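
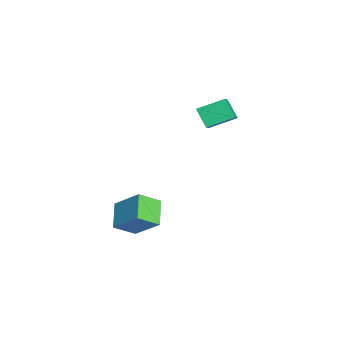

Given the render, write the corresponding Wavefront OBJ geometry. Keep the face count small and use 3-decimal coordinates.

v -0.41 0.457 1.059
v -1.187 0.015 2.07
v -0.444 2.033 1.721
v -1.221 1.591 2.733
v 0.881 0.129 1.907
v 0.104 -0.313 2.919
v 0.847 1.705 2.57
v 0.07 1.263 3.581
v 2.471 -5.081 -4.586
v 1.017 -4.857 -3.695
v 2.135 -3.86 -5.443
v 0.681 -3.635 -4.553
v 3.479 -3.865 -3.247
v 2.025 -3.64 -2.357
v 3.143 -2.643 -4.105
v 1.689 -2.419 -3.214
f 2 4 1
f 5 2 1
f 1 4 3
f 3 5 1
f 2 8 4
f 6 2 5
f 6 8 2
f 4 8 3
f 7 5 3
f 3 8 7
f 7 6 5
f 8 6 7
f 10 12 9
f 13 10 9
f 9 12 11
f 11 13 9
f 10 16 12
f 14 10 13
f 14 16 10
f 12 16 11
f 15 13 11
f 11 16 15
f 15 14 13
f 16 14 15



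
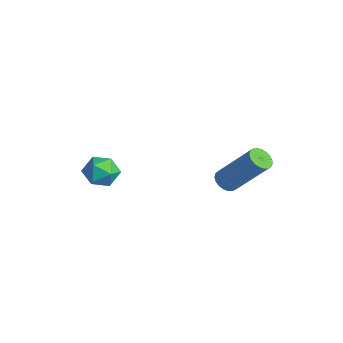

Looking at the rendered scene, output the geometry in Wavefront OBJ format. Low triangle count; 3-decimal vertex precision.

v -3.777 -0.029 2.411
v -3.235 -0.165 2.923
v -3.325 -0.915 1.697
v -2.783 -1.051 2.209
v -3.504 -1.222 2.366
v -3.783 -0.674 2.807
v -2.777 -0.406 1.813
v -3.056 0.142 2.254
v -2.617 -0.398 2.553
v -3.067 -0.902 2.895
v -3.493 -0.178 1.725
v -3.943 -0.682 2.067
v -1.064 3.397 2.208
v -0.653 3.106 2.125
v 0.314 4.012 3.728
v -0.096 4.303 3.812
v -0.612 3.276 2.005
v 0.355 4.181 3.608
v -0.649 3.466 1.919
v 0.318 4.372 3.523
v -0.758 3.645 1.884
v 0.21 4.55 3.487
v -0.92 3.781 1.905
v 0.048 4.686 3.508
v -1.106 3.85 1.978
v -0.138 4.756 3.581
v -1.285 3.842 2.091
v -0.318 4.747 3.694
v -1.426 3.756 2.224
v -0.459 4.661 3.828
v -1.504 3.608 2.355
v -0.537 4.514 3.958
v -1.506 3.424 2.46
v -0.539 4.329 4.064
v -1.432 3.235 2.522
v -0.464 4.141 4.125
v -1.294 3.075 2.529
v -0.326 3.98 4.133
v -1.116 2.97 2.481
v -0.148 3.875 4.085
v -0.929 2.939 2.386
v 0.039 3.844 3.989
v -0.765 2.987 2.26
v 0.202 3.892 3.863
f 1 12 6
f 1 6 2
f 1 2 8
f 1 8 11
f 1 11 12
f 2 6 10
f 6 12 5
f 12 11 3
f 11 8 7
f 8 2 9
f 4 10 5
f 4 5 3
f 4 3 7
f 4 7 9
f 4 9 10
f 5 10 6
f 3 5 12
f 7 3 11
f 9 7 8
f 10 9 2
f 14 13 17
f 14 17 15
f 15 17 18
f 15 18 16
f 17 13 19
f 17 19 18
f 18 19 20
f 18 20 16
f 19 13 21
f 19 21 20
f 20 21 22
f 20 22 16
f 21 13 23
f 21 23 22
f 22 23 24
f 22 24 16
f 23 13 25
f 23 25 24
f 24 25 26
f 24 26 16
f 25 13 27
f 25 27 26
f 26 27 28
f 26 28 16
f 27 13 29
f 27 29 28
f 28 29 30
f 28 30 16
f 29 13 31
f 29 31 30
f 30 31 32
f 30 32 16
f 31 13 33
f 31 33 32
f 32 33 34
f 32 34 16
f 33 13 35
f 33 35 34
f 34 35 36
f 34 36 16
f 35 13 37
f 35 37 36
f 36 37 38
f 36 38 16
f 37 13 39
f 37 39 38
f 38 39 40
f 38 40 16
f 39 13 41
f 39 41 40
f 40 41 42
f 40 42 16
f 41 13 43
f 41 43 42
f 42 43 44
f 42 44 16
f 43 13 14
f 43 14 44
f 44 14 15
f 44 15 16



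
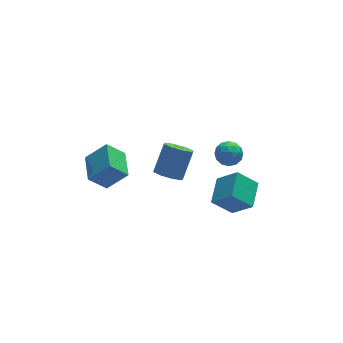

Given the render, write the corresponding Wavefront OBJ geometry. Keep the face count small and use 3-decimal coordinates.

v 2.989 -1.593 4.037
v 3.493 -1.869 3.299
v 1.967 -2.671 3.741
v 2.471 -2.947 3.003
v 2.796 -3.086 3.87
v 3.427 -2.42 4.053
v 2.033 -2.12 2.987
v 2.664 -1.454 3.17
v 2.903 -2.195 2.65
v 3.374 -2.792 3.195
v 2.086 -1.748 3.845
v 2.557 -2.345 4.39
v 3.331 -1.637 3.694
v 2.129 -2.903 3.346
v 2.32 -2.985 3.855
v 2.617 -3.147 3.421
v 3.292 -1.961 4.137
v 3.588 -2.123 3.703
v 3.178 -2.838 4.038
v 1.872 -2.417 3.337
v 2.168 -2.579 2.903
v 2.843 -1.393 3.619
v 3.14 -1.555 3.185
v 2.282 -1.702 3.002
v 3.28 -1.99 2.879
v 2.679 -2.623 2.705
v 2.422 -2.137 2.696
v 2.793 -1.746 2.803
v 3.557 -2.341 3.199
v 2.957 -2.974 3.025
v 3.147 -3.056 3.535
v 3.518 -2.665 3.642
v 3.21 -2.532 2.818
v 2.503 -1.566 4.015
v 1.903 -2.199 3.841
v 1.942 -1.875 3.398
v 2.313 -1.484 3.505
v 2.781 -1.917 4.335
v 2.18 -2.55 4.161
v 2.667 -2.794 4.237
v 3.038 -2.403 4.344
v 2.25 -2.008 4.222
v -3.809 2.39 -2.972
v -4.978 2.563 -1.75
v -3.408 4.46 -2.883
v -4.578 4.633 -1.661
v -2.442 2.067 -1.619
v -3.612 2.24 -0.397
v -2.042 4.137 -1.53
v -3.211 4.31 -0.308
v 2.308 -0.375 -3.689
v 3.337 -1.35 -2.279
v 3.282 1.321 -3.227
v 4.311 0.346 -1.817
v 3.609 -0.786 -4.923
v 4.638 -1.761 -3.513
v 4.583 0.91 -4.461
v 5.612 -0.065 -3.051
v -1.049 -1.903 2.139
v -0.416 -2.673 2.22
v 0.583 -1.686 3.782
v -0.051 -0.917 3.701
v -0.169 -2.141 1.727
v 0.829 -1.155 3.29
v -0.439 -1.47 1.476
v 0.56 -0.484 3.038
v -1.065 -1.053 1.613
v -0.067 -0.067 3.175
v -1.683 -1.134 2.058
v -0.684 -0.147 3.62
v -1.929 -1.665 2.55
v -0.931 -0.679 4.113
v -1.66 -2.336 2.802
v -0.661 -1.35 4.364
v -1.033 -2.753 2.665
v -0.035 -1.767 4.227
f 1 38 17
f 38 12 41
f 17 41 6
f 38 41 17
f 1 17 13
f 17 6 18
f 13 18 2
f 17 18 13
f 1 13 22
f 13 2 23
f 22 23 8
f 13 23 22
f 1 22 34
f 22 8 37
f 34 37 11
f 22 37 34
f 1 34 38
f 34 11 42
f 38 42 12
f 34 42 38
f 2 18 29
f 18 6 32
f 29 32 10
f 18 32 29
f 6 41 19
f 41 12 40
f 19 40 5
f 41 40 19
f 12 42 39
f 42 11 35
f 39 35 3
f 42 35 39
f 11 37 36
f 37 8 24
f 36 24 7
f 37 24 36
f 8 23 28
f 23 2 25
f 28 25 9
f 23 25 28
f 4 30 16
f 30 10 31
f 16 31 5
f 30 31 16
f 4 16 14
f 16 5 15
f 14 15 3
f 16 15 14
f 4 14 21
f 14 3 20
f 21 20 7
f 14 20 21
f 4 21 26
f 21 7 27
f 26 27 9
f 21 27 26
f 4 26 30
f 26 9 33
f 30 33 10
f 26 33 30
f 5 31 19
f 31 10 32
f 19 32 6
f 31 32 19
f 3 15 39
f 15 5 40
f 39 40 12
f 15 40 39
f 7 20 36
f 20 3 35
f 36 35 11
f 20 35 36
f 9 27 28
f 27 7 24
f 28 24 8
f 27 24 28
f 10 33 29
f 33 9 25
f 29 25 2
f 33 25 29
f 44 46 43
f 47 44 43
f 43 46 45
f 45 47 43
f 44 50 46
f 48 44 47
f 48 50 44
f 46 50 45
f 49 47 45
f 45 50 49
f 49 48 47
f 50 48 49
f 52 54 51
f 55 52 51
f 51 54 53
f 53 55 51
f 52 58 54
f 56 52 55
f 56 58 52
f 54 58 53
f 57 55 53
f 53 58 57
f 57 56 55
f 58 56 57
f 60 59 63
f 60 63 61
f 61 63 64
f 61 64 62
f 63 59 65
f 63 65 64
f 64 65 66
f 64 66 62
f 65 59 67
f 65 67 66
f 66 67 68
f 66 68 62
f 67 59 69
f 67 69 68
f 68 69 70
f 68 70 62
f 69 59 71
f 69 71 70
f 70 71 72
f 70 72 62
f 71 59 73
f 71 73 72
f 72 73 74
f 72 74 62
f 73 59 75
f 73 75 74
f 74 75 76
f 74 76 62
f 75 59 60
f 75 60 76
f 76 60 61
f 76 61 62



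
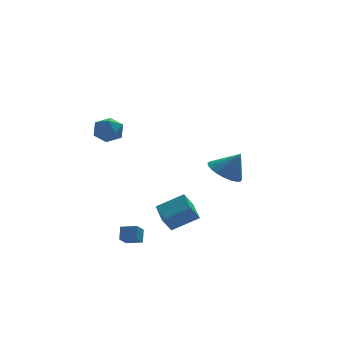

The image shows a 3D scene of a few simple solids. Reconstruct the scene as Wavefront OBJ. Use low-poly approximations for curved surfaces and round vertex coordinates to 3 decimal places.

v -3.217 -3.091 -3.267
v -3.066 -2.597 -2.643
v -3.957 -2.662 -3.428
v -3.806 -2.168 -2.804
v -2.774 -2.532 -3.816
v -2.623 -2.038 -3.192
v -3.514 -2.103 -3.977
v -3.363 -1.609 -3.353
v -3.997 1.165 2.682
v -3.194 0.889 2.619
v -4.426 -0.129 2.881
v -3.623 -0.405 2.818
v -3.863 0.058 3.491
v -3.597 0.858 3.369
v -4.023 -0.098 2.131
v -3.757 0.702 2.009
v -3.21 0.109 2.279
v -3.111 0.205 3.119
v -4.509 0.555 2.381
v -4.41 0.651 3.221
v -1.325 -2.431 -3.195
v -1.844 -2.662 -2.36
v -1.319 -1.112 -2.826
v -1.839 -1.343 -1.991
v 0.039 -2.657 -2.409
v -0.481 -2.888 -1.574
v 0.044 -1.338 -2.04
v -0.475 -1.569 -1.205
v 2.98 3.422 -1.982
v 3.752 4.072 -2.335
v 3.78 3.178 -0.678
v 3.485 4.355 -2.119
v 3.131 4.476 -1.878
v 2.75 4.415 -1.656
v 2.409 4.182 -1.49
v 2.167 3.817 -1.41
v 2.065 3.385 -1.428
v 2.122 2.958 -1.542
v 2.326 2.612 -1.732
v 2.644 2.406 -1.966
v 3.02 2.375 -2.202
v 3.389 2.526 -2.4
v 3.687 2.831 -2.526
v 3.863 3.238 -2.558
v 3.886 3.678 -2.491
f 2 4 1
f 5 2 1
f 1 4 3
f 3 5 1
f 2 8 4
f 6 2 5
f 6 8 2
f 4 8 3
f 7 5 3
f 3 8 7
f 7 6 5
f 8 6 7
f 9 20 14
f 9 14 10
f 9 10 16
f 9 16 19
f 9 19 20
f 10 14 18
f 14 20 13
f 20 19 11
f 19 16 15
f 16 10 17
f 12 18 13
f 12 13 11
f 12 11 15
f 12 15 17
f 12 17 18
f 13 18 14
f 11 13 20
f 15 11 19
f 17 15 16
f 18 17 10
f 22 24 21
f 25 22 21
f 21 24 23
f 23 25 21
f 22 28 24
f 26 22 25
f 26 28 22
f 24 28 23
f 27 25 23
f 23 28 27
f 27 26 25
f 28 26 27
f 30 29 32
f 30 32 31
f 32 29 33
f 32 33 31
f 33 29 34
f 33 34 31
f 34 29 35
f 34 35 31
f 35 29 36
f 35 36 31
f 36 29 37
f 36 37 31
f 37 29 38
f 37 38 31
f 38 29 39
f 38 39 31
f 39 29 40
f 39 40 31
f 40 29 41
f 40 41 31
f 41 29 42
f 41 42 31
f 42 29 43
f 42 43 31
f 43 29 44
f 43 44 31
f 44 29 45
f 44 45 31
f 45 29 30
f 45 30 31



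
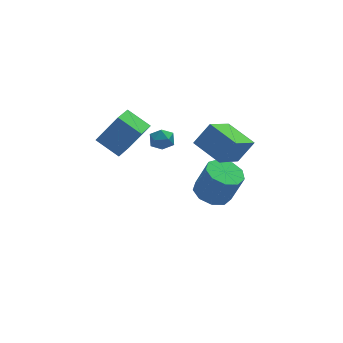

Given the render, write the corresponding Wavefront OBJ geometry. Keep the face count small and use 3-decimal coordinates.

v -4.409 0.606 1.026
v -3.331 0.456 2.559
v -5.314 1.494 1.749
v -4.237 1.344 3.282
v -3.643 1.736 0.598
v -2.566 1.586 2.131
v -4.549 2.624 1.321
v -3.471 2.474 2.854
v -2.973 0.239 2.636
v -2.657 0.39 2.049
v -2.303 -0.63 2.771
v -1.987 -0.479 2.184
v -1.915 -0.069 2.727
v -2.329 0.468 2.643
v -2.631 -0.708 2.177
v -3.045 -0.171 2.093
v -2.446 -0.195 1.765
v -2.003 0.2 2.105
v -2.957 -0.44 2.715
v -2.514 -0.045 3.055
v 0.851 2.488 -4.494
v 1.723 2.039 -4.868
v 2.301 1.722 -3.139
v 1.429 2.172 -2.766
v 1.83 2.743 -4.775
v 2.408 2.426 -3.046
v 1.479 3.328 -4.551
v 2.057 3.011 -2.822
v 0.834 3.52 -4.3
v 1.412 3.203 -2.571
v 0.197 3.229 -4.14
v 0.775 2.913 -2.411
v -0.134 2.592 -4.146
v 0.444 2.276 -2.417
v -0.004 1.906 -4.315
v 0.574 1.59 -2.586
v 0.526 1.493 -4.568
v 1.104 1.176 -2.839
v 1.208 1.545 -4.786
v 1.786 1.228 -3.058
v 0.425 1.206 0.54
v -0.898 0.01 1.705
v 1.281 1.33 1.641
v -0.041 0.134 2.805
v 1.281 -0.234 0.035
v -0.041 -1.43 1.199
v 2.138 -0.11 1.135
v 0.815 -1.306 2.3
f 2 4 1
f 5 2 1
f 1 4 3
f 3 5 1
f 2 8 4
f 6 2 5
f 6 8 2
f 4 8 3
f 7 5 3
f 3 8 7
f 7 6 5
f 8 6 7
f 9 20 14
f 9 14 10
f 9 10 16
f 9 16 19
f 9 19 20
f 10 14 18
f 14 20 13
f 20 19 11
f 19 16 15
f 16 10 17
f 12 18 13
f 12 13 11
f 12 11 15
f 12 15 17
f 12 17 18
f 13 18 14
f 11 13 20
f 15 11 19
f 17 15 16
f 18 17 10
f 22 21 25
f 22 25 23
f 23 25 26
f 23 26 24
f 25 21 27
f 25 27 26
f 26 27 28
f 26 28 24
f 27 21 29
f 27 29 28
f 28 29 30
f 28 30 24
f 29 21 31
f 29 31 30
f 30 31 32
f 30 32 24
f 31 21 33
f 31 33 32
f 32 33 34
f 32 34 24
f 33 21 35
f 33 35 34
f 34 35 36
f 34 36 24
f 35 21 37
f 35 37 36
f 36 37 38
f 36 38 24
f 37 21 39
f 37 39 38
f 38 39 40
f 38 40 24
f 39 21 22
f 39 22 40
f 40 22 23
f 40 23 24
f 42 44 41
f 45 42 41
f 41 44 43
f 43 45 41
f 42 48 44
f 46 42 45
f 46 48 42
f 44 48 43
f 47 45 43
f 43 48 47
f 47 46 45
f 48 46 47



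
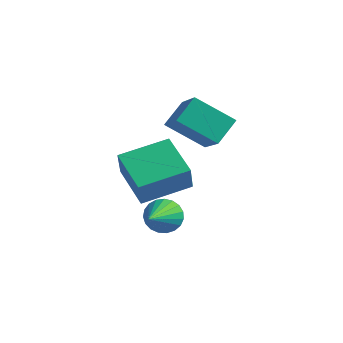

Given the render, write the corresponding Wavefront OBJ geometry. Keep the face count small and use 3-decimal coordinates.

v -1.171 1.835 -1.494
v -0.861 1.569 -2.05
v -0.689 0.285 -0.486
v -0.647 1.716 -1.927
v -0.524 1.883 -1.729
v -0.513 2.042 -1.49
v -0.615 2.165 -1.252
v -0.814 2.231 -1.056
v -1.074 2.228 -0.935
v -1.351 2.157 -0.911
v -1.597 2.031 -0.988
v -1.769 1.871 -1.152
v -1.838 1.704 -1.375
v -1.792 1.56 -1.619
v -1.638 1.463 -1.841
v -1.403 1.431 -2.003
v -1.128 1.469 -2.077
v -2.32 1.066 0.7
v -2.163 0.706 1.759
v -1.325 2.525 1.049
v -1.168 2.164 2.108
v -0.932 0.236 0.212
v -0.775 -0.125 1.271
v 0.063 1.694 0.561
v 0.22 1.334 1.62
v -1.187 2.607 2.724
v -1.086 3.526 3.374
v -2.278 3.511 1.614
v -2.177 4.43 2.263
v 0.117 3.09 1.837
v 0.218 4.009 2.486
v -0.974 3.994 0.726
v -0.873 4.913 1.376
f 2 1 4
f 2 4 3
f 4 1 5
f 4 5 3
f 5 1 6
f 5 6 3
f 6 1 7
f 6 7 3
f 7 1 8
f 7 8 3
f 8 1 9
f 8 9 3
f 9 1 10
f 9 10 3
f 10 1 11
f 10 11 3
f 11 1 12
f 11 12 3
f 12 1 13
f 12 13 3
f 13 1 14
f 13 14 3
f 14 1 15
f 14 15 3
f 15 1 16
f 15 16 3
f 16 1 17
f 16 17 3
f 17 1 2
f 17 2 3
f 19 21 18
f 22 19 18
f 18 21 20
f 20 22 18
f 19 25 21
f 23 19 22
f 23 25 19
f 21 25 20
f 24 22 20
f 20 25 24
f 24 23 22
f 25 23 24
f 27 29 26
f 30 27 26
f 26 29 28
f 28 30 26
f 27 33 29
f 31 27 30
f 31 33 27
f 29 33 28
f 32 30 28
f 28 33 32
f 32 31 30
f 33 31 32



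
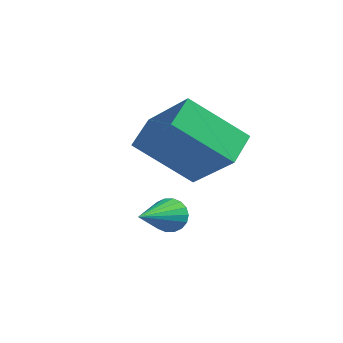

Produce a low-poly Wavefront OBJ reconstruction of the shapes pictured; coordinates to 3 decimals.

v -2.558 1.399 2.658
v -2.658 2.515 3.114
v -1.026 2.106 1.262
v -1.126 3.222 1.718
v -1.074 0.958 4.062
v -1.174 2.074 4.518
v 0.458 1.665 2.666
v 0.358 2.781 3.122
v -1.123 0.949 0.526
v -0.898 1.179 1.008
v -1.157 -0.669 1.314
v -1.152 1.203 1.046
v -1.401 1.177 0.981
v -1.594 1.105 0.826
v -1.694 1.003 0.611
v -1.681 0.889 0.38
v -1.558 0.788 0.177
v -1.348 0.718 0.043
v -1.094 0.695 0.005
v -0.846 0.721 0.07
v -0.652 0.793 0.225
v -0.552 0.895 0.44
v -0.565 1.008 0.672
v -0.688 1.11 0.874
f 2 4 1
f 5 2 1
f 1 4 3
f 3 5 1
f 2 8 4
f 6 2 5
f 6 8 2
f 4 8 3
f 7 5 3
f 3 8 7
f 7 6 5
f 8 6 7
f 10 9 12
f 10 12 11
f 12 9 13
f 12 13 11
f 13 9 14
f 13 14 11
f 14 9 15
f 14 15 11
f 15 9 16
f 15 16 11
f 16 9 17
f 16 17 11
f 17 9 18
f 17 18 11
f 18 9 19
f 18 19 11
f 19 9 20
f 19 20 11
f 20 9 21
f 20 21 11
f 21 9 22
f 21 22 11
f 22 9 23
f 22 23 11
f 23 9 24
f 23 24 11
f 24 9 10
f 24 10 11



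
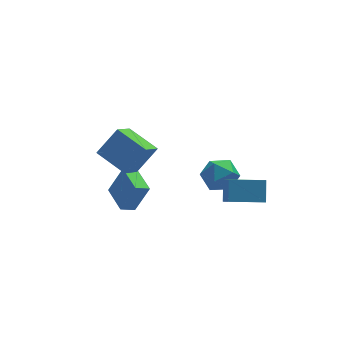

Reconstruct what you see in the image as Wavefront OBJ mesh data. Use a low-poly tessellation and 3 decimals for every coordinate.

v -3.604 -1.536 1.319
v -4.501 -2.647 2.313
v -2.394 -1.23 2.751
v -3.291 -2.341 3.746
v -2.429 -3.079 0.654
v -3.326 -4.19 1.649
v -1.219 -2.773 2.087
v -2.116 -3.884 3.081
v 2.211 -4.602 -1.586
v 2.467 -3.687 -0.532
v 2.361 -2.985 -3.026
v 2.618 -2.07 -1.971
v 4.202 -4.95 -1.769
v 4.459 -4.035 -0.714
v 4.353 -3.333 -3.208
v 4.609 -2.418 -2.154
v -3.048 -1.561 -3.775
v -2.209 -1.607 -2.048
v -3.341 0.246 -3.584
v -2.502 0.199 -1.857
v -2.198 -1.379 -4.183
v -1.359 -1.426 -2.456
v -2.491 0.427 -3.992
v -1.652 0.381 -2.265
v 3.889 1.024 -3.094
v 4.317 0.407 -4.069
v 2.023 0.673 -3.691
v 2.451 0.056 -4.666
v 2.583 -0.412 -3.536
v 3.736 -0.195 -3.167
v 2.604 1.275 -4.593
v 3.757 1.492 -4.224
v 3.522 0.563 -4.995
v 3.51 -0.48 -4.342
v 2.83 1.56 -3.418
v 2.818 0.517 -2.765
f 2 4 1
f 5 2 1
f 1 4 3
f 3 5 1
f 2 8 4
f 6 2 5
f 6 8 2
f 4 8 3
f 7 5 3
f 3 8 7
f 7 6 5
f 8 6 7
f 10 12 9
f 13 10 9
f 9 12 11
f 11 13 9
f 10 16 12
f 14 10 13
f 14 16 10
f 12 16 11
f 15 13 11
f 11 16 15
f 15 14 13
f 16 14 15
f 18 20 17
f 21 18 17
f 17 20 19
f 19 21 17
f 18 24 20
f 22 18 21
f 22 24 18
f 20 24 19
f 23 21 19
f 19 24 23
f 23 22 21
f 24 22 23
f 25 36 30
f 25 30 26
f 25 26 32
f 25 32 35
f 25 35 36
f 26 30 34
f 30 36 29
f 36 35 27
f 35 32 31
f 32 26 33
f 28 34 29
f 28 29 27
f 28 27 31
f 28 31 33
f 28 33 34
f 29 34 30
f 27 29 36
f 31 27 35
f 33 31 32
f 34 33 26



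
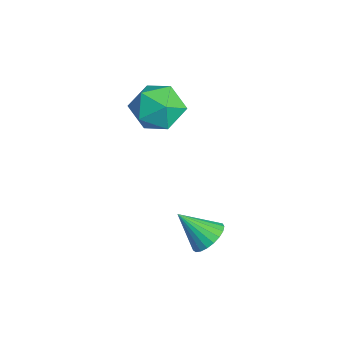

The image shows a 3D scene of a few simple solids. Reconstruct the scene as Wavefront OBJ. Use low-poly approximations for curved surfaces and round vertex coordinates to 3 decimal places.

v -3.588 2.978 1.512
v -2.891 2.741 0.661
v -2.909 1.579 2.459
v -2.212 1.342 1.608
v -2.062 2.278 2.215
v -2.481 3.142 1.629
v -3.319 1.178 1.491
v -3.738 2.042 0.905
v -2.724 1.628 0.648
v -1.947 2.308 1.096
v -3.853 2.012 2.024
v -3.076 2.692 2.472
v 1.284 2.945 -2.245
v 1.986 2.713 -2.121
v 0.776 1.975 -1.175
v 1.96 2.95 -1.919
v 1.816 3.185 -1.774
v 1.58 3.379 -1.71
v 1.293 3.498 -1.739
v 1.005 3.521 -1.855
v 0.764 3.445 -2.038
v 0.614 3.281 -2.258
v 0.579 3.06 -2.474
v 0.667 2.819 -2.652
v 0.86 2.599 -2.759
v 1.128 2.439 -2.777
v 1.422 2.367 -2.703
v 1.692 2.394 -2.55
v 1.892 2.517 -2.344
f 1 12 6
f 1 6 2
f 1 2 8
f 1 8 11
f 1 11 12
f 2 6 10
f 6 12 5
f 12 11 3
f 11 8 7
f 8 2 9
f 4 10 5
f 4 5 3
f 4 3 7
f 4 7 9
f 4 9 10
f 5 10 6
f 3 5 12
f 7 3 11
f 9 7 8
f 10 9 2
f 14 13 16
f 14 16 15
f 16 13 17
f 16 17 15
f 17 13 18
f 17 18 15
f 18 13 19
f 18 19 15
f 19 13 20
f 19 20 15
f 20 13 21
f 20 21 15
f 21 13 22
f 21 22 15
f 22 13 23
f 22 23 15
f 23 13 24
f 23 24 15
f 24 13 25
f 24 25 15
f 25 13 26
f 25 26 15
f 26 13 27
f 26 27 15
f 27 13 28
f 27 28 15
f 28 13 29
f 28 29 15
f 29 13 14
f 29 14 15



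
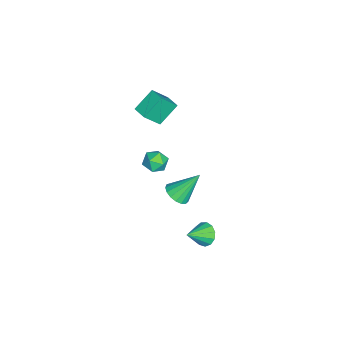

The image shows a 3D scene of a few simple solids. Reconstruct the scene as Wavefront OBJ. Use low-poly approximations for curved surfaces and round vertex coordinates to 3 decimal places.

v -1.578 -1.037 -2.889
v -1.083 -0.482 -3.184
v -2.002 0.137 -1.391
v -1.421 -0.399 -3.345
v -1.794 -0.462 -3.401
v -2.118 -0.657 -3.34
v -2.318 -0.939 -3.176
v -2.349 -1.243 -2.945
v -2.203 -1.501 -2.702
v -1.914 -1.652 -2.502
v -1.548 -1.662 -2.39
v -1.188 -1.529 -2.393
v -0.919 -1.284 -2.509
v -0.8 -0.982 -2.712
v -0.859 -0.692 -2.956
v 0.721 -1.34 1.797
v 1.166 -1.879 2.06
v -0.206 -1.801 2.42
v 0.239 -2.34 2.683
v 0.338 -1.633 2.904
v 0.91 -1.349 2.519
v 0.05 -2.331 1.961
v 0.622 -2.047 1.576
v 0.751 -2.492 2.161
v 0.929 -2.06 2.744
v 0.031 -1.62 1.736
v 0.209 -1.188 2.319
v -2.026 -3.342 3.977
v -2.845 -2.556 4.927
v -2.598 -2.59 2.863
v -3.416 -1.804 3.814
v -1.364 -2.736 4.046
v -2.182 -1.95 4.997
v -1.935 -1.984 2.933
v -2.754 -1.198 3.883
v 1.156 0.86 -3.183
v 1.512 0.637 -3.792
v 2.024 0.04 -2.377
v 1.71 0.978 -3.659
v 1.733 1.282 -3.374
v 1.573 1.452 -3.029
v 1.28 1.434 -2.732
v 0.948 1.233 -2.579
v 0.682 0.914 -2.617
v 0.567 0.578 -2.835
v 0.639 0.331 -3.163
v 0.875 0.252 -3.498
v 1.2 0.366 -3.732
f 2 1 4
f 2 4 3
f 4 1 5
f 4 5 3
f 5 1 6
f 5 6 3
f 6 1 7
f 6 7 3
f 7 1 8
f 7 8 3
f 8 1 9
f 8 9 3
f 9 1 10
f 9 10 3
f 10 1 11
f 10 11 3
f 11 1 12
f 11 12 3
f 12 1 13
f 12 13 3
f 13 1 14
f 13 14 3
f 14 1 15
f 14 15 3
f 15 1 2
f 15 2 3
f 16 27 21
f 16 21 17
f 16 17 23
f 16 23 26
f 16 26 27
f 17 21 25
f 21 27 20
f 27 26 18
f 26 23 22
f 23 17 24
f 19 25 20
f 19 20 18
f 19 18 22
f 19 22 24
f 19 24 25
f 20 25 21
f 18 20 27
f 22 18 26
f 24 22 23
f 25 24 17
f 29 31 28
f 32 29 28
f 28 31 30
f 30 32 28
f 29 35 31
f 33 29 32
f 33 35 29
f 31 35 30
f 34 32 30
f 30 35 34
f 34 33 32
f 35 33 34
f 37 36 39
f 37 39 38
f 39 36 40
f 39 40 38
f 40 36 41
f 40 41 38
f 41 36 42
f 41 42 38
f 42 36 43
f 42 43 38
f 43 36 44
f 43 44 38
f 44 36 45
f 44 45 38
f 45 36 46
f 45 46 38
f 46 36 47
f 46 47 38
f 47 36 48
f 47 48 38
f 48 36 37
f 48 37 38



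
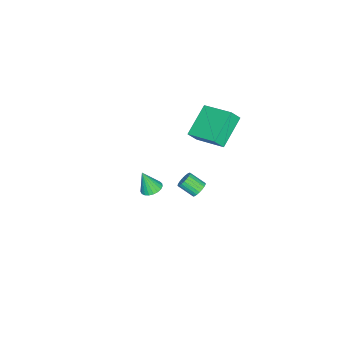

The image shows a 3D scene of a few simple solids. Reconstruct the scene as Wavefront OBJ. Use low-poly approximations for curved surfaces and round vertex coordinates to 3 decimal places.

v -1.936 -0.752 -4.516
v -1.602 -1.25 -4.741
v -1.804 -1.248 -3.224
v -1.41 -1.073 -4.692
v -1.309 -0.839 -4.613
v -1.316 -0.591 -4.517
v -1.43 -0.371 -4.421
v -1.632 -0.217 -4.341
v -1.886 -0.155 -4.292
v -2.149 -0.196 -4.281
v -2.375 -0.334 -4.311
v -2.524 -0.544 -4.376
v -2.573 -0.79 -4.466
v -2.511 -1.029 -4.564
v -2.349 -1.221 -4.654
v -2.116 -1.331 -4.72
v -1.852 -1.342 -4.751
v 1.294 3.594 0.303
v 1.715 3.465 0.065
v 1.786 2.637 0.639
v 1.366 2.766 0.877
v 1.788 3.58 0.222
v 1.859 2.752 0.796
v 1.775 3.698 0.393
v 1.846 2.869 0.967
v 1.68 3.797 0.548
v 1.751 2.969 1.122
v 1.518 3.862 0.662
v 1.589 3.034 1.235
v 1.317 3.88 0.713
v 1.388 3.052 1.287
v 1.112 3.849 0.693
v 1.184 3.021 1.267
v 0.939 3.773 0.606
v 1.011 2.945 1.18
v 0.828 3.667 0.467
v 0.899 2.839 1.04
v 0.796 3.548 0.299
v 0.868 2.72 0.873
v 0.852 3.437 0.132
v 0.923 2.609 0.706
v 0.983 3.353 -0.006
v 1.054 2.525 0.568
v 1.169 3.311 -0.09
v 1.24 2.483 0.484
v 1.376 3.318 -0.106
v 1.447 2.49 0.468
v 1.569 3.372 -0.051
v 1.64 2.544 0.523
v -1.296 2.202 1.627
v -2.953 2.351 2.7
v -0.754 3.98 2.217
v -2.411 4.129 3.29
v -0.909 1.871 2.27
v -2.566 2.02 3.343
v -0.367 3.649 2.86
v -2.024 3.798 3.933
f 2 1 4
f 2 4 3
f 4 1 5
f 4 5 3
f 5 1 6
f 5 6 3
f 6 1 7
f 6 7 3
f 7 1 8
f 7 8 3
f 8 1 9
f 8 9 3
f 9 1 10
f 9 10 3
f 10 1 11
f 10 11 3
f 11 1 12
f 11 12 3
f 12 1 13
f 12 13 3
f 13 1 14
f 13 14 3
f 14 1 15
f 14 15 3
f 15 1 16
f 15 16 3
f 16 1 17
f 16 17 3
f 17 1 2
f 17 2 3
f 19 18 22
f 19 22 20
f 20 22 23
f 20 23 21
f 22 18 24
f 22 24 23
f 23 24 25
f 23 25 21
f 24 18 26
f 24 26 25
f 25 26 27
f 25 27 21
f 26 18 28
f 26 28 27
f 27 28 29
f 27 29 21
f 28 18 30
f 28 30 29
f 29 30 31
f 29 31 21
f 30 18 32
f 30 32 31
f 31 32 33
f 31 33 21
f 32 18 34
f 32 34 33
f 33 34 35
f 33 35 21
f 34 18 36
f 34 36 35
f 35 36 37
f 35 37 21
f 36 18 38
f 36 38 37
f 37 38 39
f 37 39 21
f 38 18 40
f 38 40 39
f 39 40 41
f 39 41 21
f 40 18 42
f 40 42 41
f 41 42 43
f 41 43 21
f 42 18 44
f 42 44 43
f 43 44 45
f 43 45 21
f 44 18 46
f 44 46 45
f 45 46 47
f 45 47 21
f 46 18 48
f 46 48 47
f 47 48 49
f 47 49 21
f 48 18 19
f 48 19 49
f 49 19 20
f 49 20 21
f 51 53 50
f 54 51 50
f 50 53 52
f 52 54 50
f 51 57 53
f 55 51 54
f 55 57 51
f 53 57 52
f 56 54 52
f 52 57 56
f 56 55 54
f 57 55 56



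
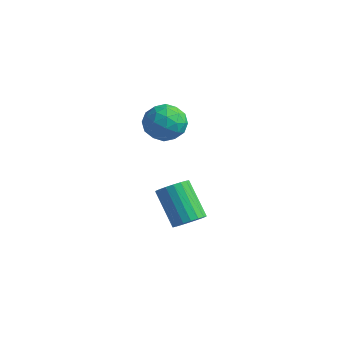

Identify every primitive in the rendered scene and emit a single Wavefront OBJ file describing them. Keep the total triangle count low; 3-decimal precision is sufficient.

v -1.259 2.636 -2.208
v -0.844 2.229 -1.703
v -2.166 2.636 -0.287
v -2.581 3.044 -0.792
v -0.713 2.545 -1.672
v -2.036 2.952 -0.256
v -0.691 2.878 -1.747
v -2.014 3.285 -0.331
v -0.781 3.164 -1.914
v -2.104 3.571 -0.498
v -0.966 3.345 -2.138
v -2.289 3.752 -0.722
v -1.208 3.386 -2.377
v -2.531 3.793 -0.961
v -1.461 3.278 -2.582
v -2.784 3.686 -1.166
v -1.674 3.044 -2.713
v -2.996 3.451 -1.297
v -1.804 2.728 -2.744
v -3.127 3.135 -1.328
v -1.826 2.395 -2.669
v -3.149 2.802 -1.253
v -1.736 2.109 -2.502
v -3.059 2.516 -1.086
v -1.551 1.928 -2.278
v -2.874 2.335 -0.862
v -1.309 1.887 -2.039
v -2.632 2.294 -0.623
v -1.056 1.994 -1.834
v -2.379 2.402 -0.418
v -3.443 2.955 3.835
v -2.51 3.237 4.054
v -2.91 2.243 2.486
v -1.977 2.525 2.705
v -2.433 1.831 3.261
v -2.762 2.272 4.095
v -2.658 3.208 2.445
v -2.987 3.649 3.279
v -2.025 3.394 3.195
v -1.886 2.543 3.699
v -3.534 2.937 2.841
v -3.395 2.086 3.345
v -3.023 3.159 4.063
v -2.397 2.321 2.477
v -2.665 1.914 2.804
v -2.116 2.08 2.932
v -3.171 2.591 4.087
v -2.623 2.757 4.216
v -2.578 1.931 3.75
v -2.797 2.723 2.324
v -2.249 2.889 2.453
v -3.304 3.4 3.608
v -2.755 3.566 3.736
v -2.842 3.549 2.79
v -2.19 3.417 3.687
v -1.877 2.998 2.894
v -2.277 3.4 2.741
v -2.47 3.658 3.231
v -2.108 2.917 3.983
v -1.795 2.498 3.19
v -2.063 2.09 3.517
v -2.256 2.349 4.007
v -1.823 3.009 3.478
v -3.625 2.982 3.35
v -3.312 2.563 2.557
v -3.164 3.131 2.533
v -3.357 3.39 3.023
v -3.543 2.482 3.646
v -3.23 2.063 2.853
v -2.95 1.822 3.309
v -3.143 2.08 3.799
v -3.597 2.471 3.062
f 2 1 5
f 2 5 3
f 3 5 6
f 3 6 4
f 5 1 7
f 5 7 6
f 6 7 8
f 6 8 4
f 7 1 9
f 7 9 8
f 8 9 10
f 8 10 4
f 9 1 11
f 9 11 10
f 10 11 12
f 10 12 4
f 11 1 13
f 11 13 12
f 12 13 14
f 12 14 4
f 13 1 15
f 13 15 14
f 14 15 16
f 14 16 4
f 15 1 17
f 15 17 16
f 16 17 18
f 16 18 4
f 17 1 19
f 17 19 18
f 18 19 20
f 18 20 4
f 19 1 21
f 19 21 20
f 20 21 22
f 20 22 4
f 21 1 23
f 21 23 22
f 22 23 24
f 22 24 4
f 23 1 25
f 23 25 24
f 24 25 26
f 24 26 4
f 25 1 27
f 25 27 26
f 26 27 28
f 26 28 4
f 27 1 29
f 27 29 28
f 28 29 30
f 28 30 4
f 29 1 2
f 29 2 30
f 30 2 3
f 30 3 4
f 31 68 47
f 68 42 71
f 47 71 36
f 68 71 47
f 31 47 43
f 47 36 48
f 43 48 32
f 47 48 43
f 31 43 52
f 43 32 53
f 52 53 38
f 43 53 52
f 31 52 64
f 52 38 67
f 64 67 41
f 52 67 64
f 31 64 68
f 64 41 72
f 68 72 42
f 64 72 68
f 32 48 59
f 48 36 62
f 59 62 40
f 48 62 59
f 36 71 49
f 71 42 70
f 49 70 35
f 71 70 49
f 42 72 69
f 72 41 65
f 69 65 33
f 72 65 69
f 41 67 66
f 67 38 54
f 66 54 37
f 67 54 66
f 38 53 58
f 53 32 55
f 58 55 39
f 53 55 58
f 34 60 46
f 60 40 61
f 46 61 35
f 60 61 46
f 34 46 44
f 46 35 45
f 44 45 33
f 46 45 44
f 34 44 51
f 44 33 50
f 51 50 37
f 44 50 51
f 34 51 56
f 51 37 57
f 56 57 39
f 51 57 56
f 34 56 60
f 56 39 63
f 60 63 40
f 56 63 60
f 35 61 49
f 61 40 62
f 49 62 36
f 61 62 49
f 33 45 69
f 45 35 70
f 69 70 42
f 45 70 69
f 37 50 66
f 50 33 65
f 66 65 41
f 50 65 66
f 39 57 58
f 57 37 54
f 58 54 38
f 57 54 58
f 40 63 59
f 63 39 55
f 59 55 32
f 63 55 59



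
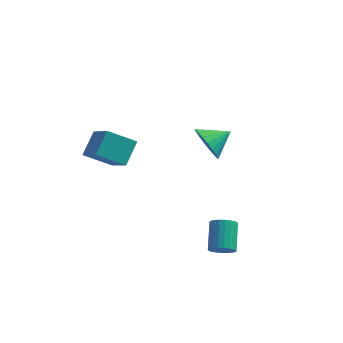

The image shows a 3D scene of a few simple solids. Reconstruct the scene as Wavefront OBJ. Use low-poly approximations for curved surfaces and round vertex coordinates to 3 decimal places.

v 1.584 1.004 1.19
v 2.123 0.81 0.562
v 2.356 1.656 1.65
v 1.96 1.095 0.433
v 1.731 1.364 0.434
v 1.477 1.571 0.566
v 1.241 1.681 0.806
v 1.065 1.673 1.113
v 0.979 1.549 1.432
v 0.997 1.331 1.71
v 1.117 1.057 1.898
v 1.318 0.773 1.963
v 1.564 0.53 1.895
v 1.815 0.368 1.705
v 2.025 0.316 1.425
v 2.159 0.384 1.105
v 2.194 0.558 0.8
v 3.765 -4.115 -0.786
v 4.218 -4.209 -0.548
v 3.987 -3.26 0.264
v 3.535 -3.165 0.026
v 4.274 -4.074 -0.689
v 4.044 -3.125 0.123
v 4.254 -3.946 -0.845
v 4.023 -2.997 -0.033
v 4.158 -3.843 -0.991
v 3.928 -2.894 -0.179
v 4.003 -3.782 -1.107
v 3.773 -2.833 -0.295
v 3.812 -3.771 -1.174
v 3.582 -2.822 -0.362
v 3.614 -3.813 -1.182
v 3.383 -2.864 -0.37
v 3.438 -3.9 -1.129
v 3.208 -2.951 -0.317
v 3.313 -4.02 -1.024
v 3.082 -3.071 -0.212
v 3.256 -4.155 -0.883
v 3.026 -3.206 -0.071
v 3.277 -4.283 -0.727
v 3.046 -3.334 0.085
v 3.372 -4.386 -0.581
v 3.142 -3.437 0.231
v 3.527 -4.447 -0.465
v 3.297 -3.498 0.347
v 3.718 -4.458 -0.398
v 3.488 -3.509 0.414
v 3.917 -4.416 -0.39
v 3.686 -3.467 0.422
v 4.092 -4.329 -0.443
v 3.862 -3.38 0.369
v -1.167 -3.761 3.131
v -1.022 -2.918 3.914
v -2.02 -2.913 2.376
v -1.876 -2.07 3.159
v -0.164 -3.33 2.481
v -0.02 -2.487 3.264
v -1.018 -2.482 1.726
v -0.873 -1.639 2.509
f 2 1 4
f 2 4 3
f 4 1 5
f 4 5 3
f 5 1 6
f 5 6 3
f 6 1 7
f 6 7 3
f 7 1 8
f 7 8 3
f 8 1 9
f 8 9 3
f 9 1 10
f 9 10 3
f 10 1 11
f 10 11 3
f 11 1 12
f 11 12 3
f 12 1 13
f 12 13 3
f 13 1 14
f 13 14 3
f 14 1 15
f 14 15 3
f 15 1 16
f 15 16 3
f 16 1 17
f 16 17 3
f 17 1 2
f 17 2 3
f 19 18 22
f 19 22 20
f 20 22 23
f 20 23 21
f 22 18 24
f 22 24 23
f 23 24 25
f 23 25 21
f 24 18 26
f 24 26 25
f 25 26 27
f 25 27 21
f 26 18 28
f 26 28 27
f 27 28 29
f 27 29 21
f 28 18 30
f 28 30 29
f 29 30 31
f 29 31 21
f 30 18 32
f 30 32 31
f 31 32 33
f 31 33 21
f 32 18 34
f 32 34 33
f 33 34 35
f 33 35 21
f 34 18 36
f 34 36 35
f 35 36 37
f 35 37 21
f 36 18 38
f 36 38 37
f 37 38 39
f 37 39 21
f 38 18 40
f 38 40 39
f 39 40 41
f 39 41 21
f 40 18 42
f 40 42 41
f 41 42 43
f 41 43 21
f 42 18 44
f 42 44 43
f 43 44 45
f 43 45 21
f 44 18 46
f 44 46 45
f 45 46 47
f 45 47 21
f 46 18 48
f 46 48 47
f 47 48 49
f 47 49 21
f 48 18 50
f 48 50 49
f 49 50 51
f 49 51 21
f 50 18 19
f 50 19 51
f 51 19 20
f 51 20 21
f 53 55 52
f 56 53 52
f 52 55 54
f 54 56 52
f 53 59 55
f 57 53 56
f 57 59 53
f 55 59 54
f 58 56 54
f 54 59 58
f 58 57 56
f 59 57 58



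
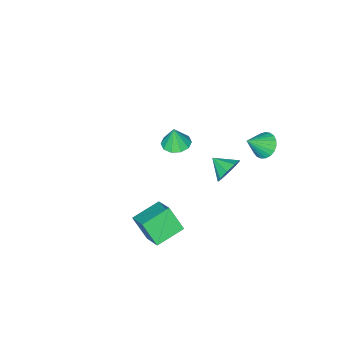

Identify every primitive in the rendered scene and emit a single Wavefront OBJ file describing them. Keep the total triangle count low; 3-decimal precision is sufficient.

v -4.533 3.599 2.783
v -3.882 3.587 2.05
v -3.287 3.241 3.897
v -3.873 3.978 2.166
v -3.978 4.303 2.388
v -4.178 4.507 2.678
v -4.441 4.553 2.986
v -4.719 4.435 3.259
v -4.965 4.172 3.45
v -5.137 3.811 3.526
v -5.204 3.412 3.473
v -5.155 3.046 3.3
v -4.999 2.776 3.039
v -4.762 2.648 2.733
v -4.486 2.684 2.435
v -4.218 2.879 2.198
v -4.004 3.198 2.062
v -2.918 -2.737 -0.791
v -1.92 -2.866 -0.886
v -2.782 -2.823 0.751
v -2.032 -2.254 -0.842
v -2.482 -1.826 -0.778
v -3.098 -1.746 -0.719
v -3.646 -2.044 -0.688
v -3.915 -2.607 -0.696
v -3.803 -3.22 -0.74
v -3.353 -3.648 -0.804
v -2.737 -3.728 -0.862
v -2.19 -3.429 -0.894
v -3.167 1.908 -0.338
v -2.534 2.342 0.408
v -2.933 0.612 0.218
v -3.225 2.32 0.649
v -3.889 2.106 0.428
v -4.215 1.799 -0.151
v -4.051 1.544 -0.817
v -3.473 1.459 -1.259
v -2.752 1.585 -1.269
v -2.225 1.862 -0.844
v -2.139 2.161 -0.181
v 2.853 1.889 0.989
v 3.365 3.379 1.977
v 2.628 2.956 -0.505
v 3.14 4.447 0.483
v 4.76 1.573 0.477
v 5.272 3.064 1.465
v 4.535 2.641 -1.017
v 5.047 4.131 -0.029
f 2 1 4
f 2 4 3
f 4 1 5
f 4 5 3
f 5 1 6
f 5 6 3
f 6 1 7
f 6 7 3
f 7 1 8
f 7 8 3
f 8 1 9
f 8 9 3
f 9 1 10
f 9 10 3
f 10 1 11
f 10 11 3
f 11 1 12
f 11 12 3
f 12 1 13
f 12 13 3
f 13 1 14
f 13 14 3
f 14 1 15
f 14 15 3
f 15 1 16
f 15 16 3
f 16 1 17
f 16 17 3
f 17 1 2
f 17 2 3
f 19 18 21
f 19 21 20
f 21 18 22
f 21 22 20
f 22 18 23
f 22 23 20
f 23 18 24
f 23 24 20
f 24 18 25
f 24 25 20
f 25 18 26
f 25 26 20
f 26 18 27
f 26 27 20
f 27 18 28
f 27 28 20
f 28 18 29
f 28 29 20
f 29 18 19
f 29 19 20
f 31 30 33
f 31 33 32
f 33 30 34
f 33 34 32
f 34 30 35
f 34 35 32
f 35 30 36
f 35 36 32
f 36 30 37
f 36 37 32
f 37 30 38
f 37 38 32
f 38 30 39
f 38 39 32
f 39 30 40
f 39 40 32
f 40 30 31
f 40 31 32
f 42 44 41
f 45 42 41
f 41 44 43
f 43 45 41
f 42 48 44
f 46 42 45
f 46 48 42
f 44 48 43
f 47 45 43
f 43 48 47
f 47 46 45
f 48 46 47



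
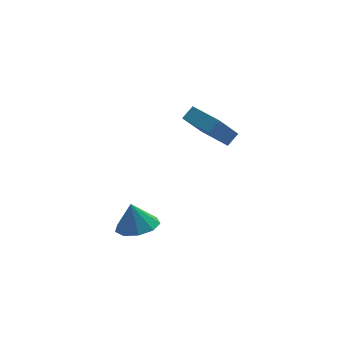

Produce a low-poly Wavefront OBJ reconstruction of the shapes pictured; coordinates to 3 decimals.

v 2.608 2.801 2.08
v 3.198 3.001 2.582
v 2.017 4.372 2.149
v 2.608 4.572 2.651
v 3.772 3.308 0.509
v 4.363 3.508 1.011
v 3.182 4.879 0.578
v 3.772 5.079 1.08
v -1.946 -0.098 -0.65
v -1.325 0.665 -0.759
v -2.114 0.218 0.61
v -1.959 0.861 -0.893
v -2.587 0.609 -0.913
v -2.915 0.025 -0.811
v -2.789 -0.616 -0.633
v -2.269 -1.015 -0.463
v -1.598 -0.985 -0.381
v -1.089 -0.54 -0.424
v -0.981 0.112 -0.574
f 2 4 1
f 5 2 1
f 1 4 3
f 3 5 1
f 2 8 4
f 6 2 5
f 6 8 2
f 4 8 3
f 7 5 3
f 3 8 7
f 7 6 5
f 8 6 7
f 10 9 12
f 10 12 11
f 12 9 13
f 12 13 11
f 13 9 14
f 13 14 11
f 14 9 15
f 14 15 11
f 15 9 16
f 15 16 11
f 16 9 17
f 16 17 11
f 17 9 18
f 17 18 11
f 18 9 19
f 18 19 11
f 19 9 10
f 19 10 11



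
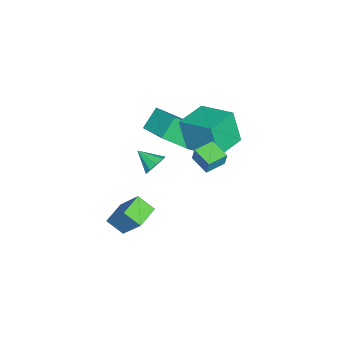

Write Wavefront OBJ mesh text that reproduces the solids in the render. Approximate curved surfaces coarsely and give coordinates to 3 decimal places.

v 0.636 2.218 3.098
v 0.796 2.38 3.958
v 1.326 3.128 2.799
v 1.486 3.29 3.66
v 1.554 1.51 3.06
v 1.714 1.672 3.921
v 2.244 2.42 2.762
v 2.404 2.582 3.622
v -3.927 -1.177 -1.175
v -4.918 -0.722 -0.204
v -2.706 0.19 -0.571
v -3.697 0.645 0.4
v -3.203 -2.405 0.14
v -4.194 -1.95 1.111
v -1.982 -1.038 0.744
v -2.973 -0.583 1.715
v 2.548 -0.105 2.98
v 2.816 -0.507 2.459
v 2.172 -1.135 3.58
v 3.153 -0.43 2.8
v 3.207 -0.202 3.226
v 2.952 0.072 3.536
v 2.509 0.263 3.586
v 2.083 0.282 3.352
v 1.875 0.12 2.944
v 1.982 -0.148 2.553
v 2.354 -0.395 2.361
v -0.189 -2.821 -3.828
v 0.459 -1.656 -2.116
v -0.033 -1.874 -4.532
v 0.615 -0.709 -2.819
v 1.125 -3.211 -4.061
v 1.773 -2.046 -2.348
v 1.281 -2.264 -4.764
v 1.929 -1.099 -3.052
v -3.016 1.272 0.82
v -3.283 0.757 2.745
v -2.197 3.161 1.439
v -2.464 2.646 3.364
v -1.296 0.514 0.856
v -1.563 -0.001 2.781
v -0.477 2.403 1.475
v -0.744 1.888 3.4
f 2 4 1
f 5 2 1
f 1 4 3
f 3 5 1
f 2 8 4
f 6 2 5
f 6 8 2
f 4 8 3
f 7 5 3
f 3 8 7
f 7 6 5
f 8 6 7
f 10 12 9
f 13 10 9
f 9 12 11
f 11 13 9
f 10 16 12
f 14 10 13
f 14 16 10
f 12 16 11
f 15 13 11
f 11 16 15
f 15 14 13
f 16 14 15
f 18 17 20
f 18 20 19
f 20 17 21
f 20 21 19
f 21 17 22
f 21 22 19
f 22 17 23
f 22 23 19
f 23 17 24
f 23 24 19
f 24 17 25
f 24 25 19
f 25 17 26
f 25 26 19
f 26 17 27
f 26 27 19
f 27 17 18
f 27 18 19
f 29 31 28
f 32 29 28
f 28 31 30
f 30 32 28
f 29 35 31
f 33 29 32
f 33 35 29
f 31 35 30
f 34 32 30
f 30 35 34
f 34 33 32
f 35 33 34
f 37 39 36
f 40 37 36
f 36 39 38
f 38 40 36
f 37 43 39
f 41 37 40
f 41 43 37
f 39 43 38
f 42 40 38
f 38 43 42
f 42 41 40
f 43 41 42



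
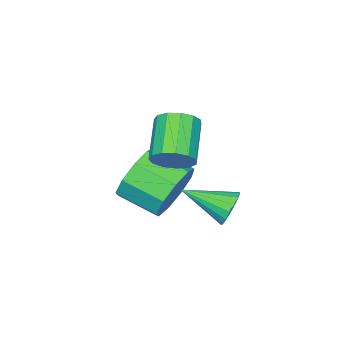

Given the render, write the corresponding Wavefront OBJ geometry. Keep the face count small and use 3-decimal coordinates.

v -2.128 0.676 -1.672
v -1.714 0.646 -2.198
v -1.432 -0.696 -1.048
v -1.554 0.825 -1.985
v -1.526 0.969 -1.7
v -1.636 1.046 -1.408
v -1.858 1.038 -1.177
v -2.142 0.947 -1.06
v -2.423 0.794 -1.083
v -2.637 0.614 -1.24
v -2.733 0.448 -1.497
v -2.692 0.334 -1.794
v -2.521 0.299 -2.063
v -2.26 0.349 -2.242
v -1.969 0.475 -2.291
v -0.752 -0.438 0.719
v -0.495 -0.12 1.312
v -1.63 -0.845 2.194
v -1.888 -1.162 1.601
v -0.774 0.132 1.159
v -1.909 -0.593 2.041
v -1.046 0.203 0.867
v -2.182 -0.522 1.749
v -1.225 0.071 0.528
v -2.361 -0.654 1.41
v -1.254 -0.223 0.249
v -2.389 -0.948 1.131
v -1.124 -0.585 0.12
v -2.259 -1.309 1.002
v -0.875 -0.9 0.181
v -2.011 -1.625 1.063
v -0.588 -1.068 0.413
v -1.723 -1.793 1.294
v -0.353 -1.036 0.742
v -1.488 -1.761 1.623
v -0.244 -0.814 1.063
v -1.38 -1.539 1.945
v -0.297 -0.473 1.276
v -1.433 -1.198 2.158
v -2.112 -1.444 -1.883
v -1.594 -1.007 -1.043
v -1.29 -2.378 -0.516
v -1.808 -2.816 -1.357
v -2.308 -1.102 -0.878
v -2.004 -2.473 -0.351
v -2.93 -1.357 -1.184
v -2.626 -2.728 -0.657
v -3.17 -1.653 -1.817
v -2.865 -3.025 -1.29
v -2.914 -1.852 -2.481
v -2.61 -3.223 -1.954
v -2.283 -1.86 -2.866
v -1.979 -3.231 -2.339
v -1.572 -1.673 -2.79
v -1.268 -3.044 -2.264
v -1.114 -1.38 -2.291
v -0.81 -2.751 -1.764
v -1.123 -1.116 -1.601
v -0.819 -2.488 -1.074
f 2 1 4
f 2 4 3
f 4 1 5
f 4 5 3
f 5 1 6
f 5 6 3
f 6 1 7
f 6 7 3
f 7 1 8
f 7 8 3
f 8 1 9
f 8 9 3
f 9 1 10
f 9 10 3
f 10 1 11
f 10 11 3
f 11 1 12
f 11 12 3
f 12 1 13
f 12 13 3
f 13 1 14
f 13 14 3
f 14 1 15
f 14 15 3
f 15 1 2
f 15 2 3
f 17 16 20
f 17 20 18
f 18 20 21
f 18 21 19
f 20 16 22
f 20 22 21
f 21 22 23
f 21 23 19
f 22 16 24
f 22 24 23
f 23 24 25
f 23 25 19
f 24 16 26
f 24 26 25
f 25 26 27
f 25 27 19
f 26 16 28
f 26 28 27
f 27 28 29
f 27 29 19
f 28 16 30
f 28 30 29
f 29 30 31
f 29 31 19
f 30 16 32
f 30 32 31
f 31 32 33
f 31 33 19
f 32 16 34
f 32 34 33
f 33 34 35
f 33 35 19
f 34 16 36
f 34 36 35
f 35 36 37
f 35 37 19
f 36 16 38
f 36 38 37
f 37 38 39
f 37 39 19
f 38 16 17
f 38 17 39
f 39 17 18
f 39 18 19
f 41 40 44
f 41 44 42
f 42 44 45
f 42 45 43
f 44 40 46
f 44 46 45
f 45 46 47
f 45 47 43
f 46 40 48
f 46 48 47
f 47 48 49
f 47 49 43
f 48 40 50
f 48 50 49
f 49 50 51
f 49 51 43
f 50 40 52
f 50 52 51
f 51 52 53
f 51 53 43
f 52 40 54
f 52 54 53
f 53 54 55
f 53 55 43
f 54 40 56
f 54 56 55
f 55 56 57
f 55 57 43
f 56 40 58
f 56 58 57
f 57 58 59
f 57 59 43
f 58 40 41
f 58 41 59
f 59 41 42
f 59 42 43



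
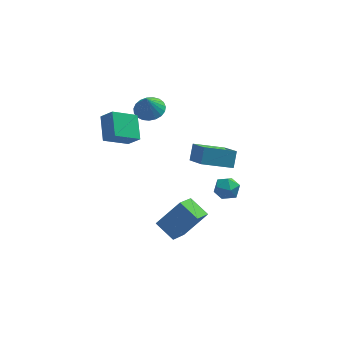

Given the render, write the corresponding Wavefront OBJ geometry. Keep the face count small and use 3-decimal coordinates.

v 2.37 2.014 -4.104
v 3.045 2.598 -4.251
v 3.255 1.202 -3.269
v 3.93 1.786 -3.416
v 3.22 2.032 -2.913
v 2.672 2.534 -3.429
v 3.628 1.266 -4.091
v 3.08 1.768 -4.607
v 3.822 2.136 -4.243
v 3.569 2.61 -3.515
v 2.731 1.19 -4.005
v 2.478 1.664 -3.277
v -1.248 4.109 2.683
v -0.385 3.649 2.743
v -1.472 3.851 3.937
v -0.284 4.031 2.839
v -0.349 4.427 2.909
v -0.57 4.768 2.94
v -0.908 4.995 2.926
v -1.305 5.069 2.87
v -1.692 4.977 2.782
v -2.002 4.734 2.676
v -2.182 4.384 2.572
v -2.2 3.986 2.487
v -2.054 3.609 2.436
v -1.768 3.319 2.427
v -1.392 3.165 2.463
v -0.992 3.174 2.537
v -0.635 3.345 2.636
v 0.316 -1.704 3.235
v 0.725 -3.292 4.432
v 0.601 -1.006 4.064
v 1.009 -2.594 5.26
v 2.171 -1.706 2.6
v 2.579 -3.294 3.796
v 2.455 -1.008 3.428
v 2.864 -2.596 4.625
v -0.117 -2.568 -3.143
v -0.954 -3.968 -1.951
v -0.98 -1.532 -2.533
v -1.817 -2.932 -1.34
v 1.337 -2.208 -1.7
v 0.5 -3.608 -0.507
v 0.474 -1.172 -1.089
v -0.363 -2.572 0.103
v -2.678 3.056 0.436
v -4.232 2.567 1.47
v -2.637 4.641 1.246
v -4.191 4.152 2.281
v -2.009 2.628 1.239
v -3.563 2.139 2.274
v -1.968 4.213 2.05
v -3.522 3.724 3.084
f 1 12 6
f 1 6 2
f 1 2 8
f 1 8 11
f 1 11 12
f 2 6 10
f 6 12 5
f 12 11 3
f 11 8 7
f 8 2 9
f 4 10 5
f 4 5 3
f 4 3 7
f 4 7 9
f 4 9 10
f 5 10 6
f 3 5 12
f 7 3 11
f 9 7 8
f 10 9 2
f 14 13 16
f 14 16 15
f 16 13 17
f 16 17 15
f 17 13 18
f 17 18 15
f 18 13 19
f 18 19 15
f 19 13 20
f 19 20 15
f 20 13 21
f 20 21 15
f 21 13 22
f 21 22 15
f 22 13 23
f 22 23 15
f 23 13 24
f 23 24 15
f 24 13 25
f 24 25 15
f 25 13 26
f 25 26 15
f 26 13 27
f 26 27 15
f 27 13 28
f 27 28 15
f 28 13 29
f 28 29 15
f 29 13 14
f 29 14 15
f 31 33 30
f 34 31 30
f 30 33 32
f 32 34 30
f 31 37 33
f 35 31 34
f 35 37 31
f 33 37 32
f 36 34 32
f 32 37 36
f 36 35 34
f 37 35 36
f 39 41 38
f 42 39 38
f 38 41 40
f 40 42 38
f 39 45 41
f 43 39 42
f 43 45 39
f 41 45 40
f 44 42 40
f 40 45 44
f 44 43 42
f 45 43 44
f 47 49 46
f 50 47 46
f 46 49 48
f 48 50 46
f 47 53 49
f 51 47 50
f 51 53 47
f 49 53 48
f 52 50 48
f 48 53 52
f 52 51 50
f 53 51 52



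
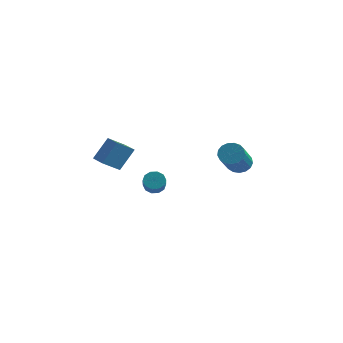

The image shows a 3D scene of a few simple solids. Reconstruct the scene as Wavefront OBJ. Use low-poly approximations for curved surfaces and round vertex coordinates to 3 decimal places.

v 3.507 3.257 3.08
v 4.092 3.428 3.1
v 4.519 1.813 4.34
v 3.933 1.643 4.32
v 3.97 3.568 3.326
v 4.397 1.954 4.565
v 3.743 3.638 3.495
v 4.17 2.023 4.734
v 3.461 3.62 3.569
v 3.888 2.005 4.808
v 3.189 3.519 3.531
v 3.616 1.905 4.77
v 2.991 3.359 3.39
v 3.418 1.744 4.629
v 2.91 3.175 3.178
v 3.337 1.56 4.417
v 2.966 3.01 2.944
v 3.393 1.395 4.183
v 3.146 2.901 2.741
v 3.573 1.287 3.98
v 3.408 2.875 2.615
v 3.835 1.26 3.855
v 3.693 2.936 2.597
v 4.12 1.321 3.836
v 3.935 3.07 2.689
v 4.362 1.456 3.928
v 4.079 3.248 2.871
v 4.506 1.633 4.11
v -2.951 1.465 2.666
v -2.572 2.132 3.765
v -2.519 2.276 2.025
v -2.14 2.942 3.124
v -2.24 1.078 2.656
v -1.861 1.744 3.755
v -1.808 1.888 2.015
v -1.429 2.555 3.114
v -0.883 3.399 0.691
v -0.429 3.672 0.71
v 0.057 2.814 1.428
v -0.397 2.541 1.409
v -0.619 3.773 0.958
v -0.132 2.915 1.676
v -0.909 3.73 1.104
v -0.422 2.872 1.822
v -1.189 3.561 1.092
v -0.703 2.703 1.81
v -1.353 3.33 0.927
v -0.866 2.472 1.645
v -1.337 3.126 0.672
v -0.851 2.268 1.39
v -1.148 3.025 0.424
v -0.661 2.167 1.142
v -0.858 3.068 0.278
v -0.371 2.21 0.996
v -0.577 3.237 0.29
v -0.091 2.379 1.008
v -0.414 3.468 0.455
v 0.073 2.61 1.173
f 2 1 5
f 2 5 3
f 3 5 6
f 3 6 4
f 5 1 7
f 5 7 6
f 6 7 8
f 6 8 4
f 7 1 9
f 7 9 8
f 8 9 10
f 8 10 4
f 9 1 11
f 9 11 10
f 10 11 12
f 10 12 4
f 11 1 13
f 11 13 12
f 12 13 14
f 12 14 4
f 13 1 15
f 13 15 14
f 14 15 16
f 14 16 4
f 15 1 17
f 15 17 16
f 16 17 18
f 16 18 4
f 17 1 19
f 17 19 18
f 18 19 20
f 18 20 4
f 19 1 21
f 19 21 20
f 20 21 22
f 20 22 4
f 21 1 23
f 21 23 22
f 22 23 24
f 22 24 4
f 23 1 25
f 23 25 24
f 24 25 26
f 24 26 4
f 25 1 27
f 25 27 26
f 26 27 28
f 26 28 4
f 27 1 2
f 27 2 28
f 28 2 3
f 28 3 4
f 30 32 29
f 33 30 29
f 29 32 31
f 31 33 29
f 30 36 32
f 34 30 33
f 34 36 30
f 32 36 31
f 35 33 31
f 31 36 35
f 35 34 33
f 36 34 35
f 38 37 41
f 38 41 39
f 39 41 42
f 39 42 40
f 41 37 43
f 41 43 42
f 42 43 44
f 42 44 40
f 43 37 45
f 43 45 44
f 44 45 46
f 44 46 40
f 45 37 47
f 45 47 46
f 46 47 48
f 46 48 40
f 47 37 49
f 47 49 48
f 48 49 50
f 48 50 40
f 49 37 51
f 49 51 50
f 50 51 52
f 50 52 40
f 51 37 53
f 51 53 52
f 52 53 54
f 52 54 40
f 53 37 55
f 53 55 54
f 54 55 56
f 54 56 40
f 55 37 57
f 55 57 56
f 56 57 58
f 56 58 40
f 57 37 38
f 57 38 58
f 58 38 39
f 58 39 40



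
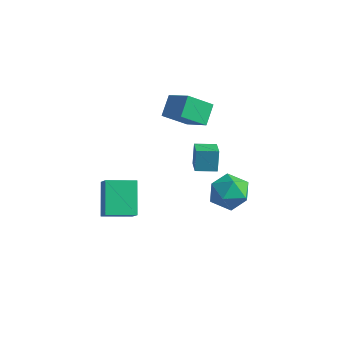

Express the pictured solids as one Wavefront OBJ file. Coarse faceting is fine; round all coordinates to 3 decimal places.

v 2.929 0.414 -0.393
v 3.812 0.325 0.381
v 2.848 -1.485 -0.521
v 3.731 -1.574 0.253
v 2.676 -1.188 0.606
v 2.726 -0.014 0.685
v 3.934 -1.146 -0.825
v 3.984 0.028 -0.746
v 4.433 -0.639 0.114
v 3.656 -0.666 0.998
v 3.004 -0.494 -1.138
v 2.227 -0.521 -0.254
v -1.207 -0.525 3.456
v -1.555 0.432 4.326
v -0.523 0.644 2.445
v -0.871 1.601 3.315
v 0.231 -0.701 4.225
v -0.117 0.256 5.095
v 0.915 0.468 3.214
v 0.567 1.425 4.084
v 0.854 -0.508 0.774
v 0.658 -0.174 2.015
v 1.669 0.299 0.686
v 1.473 0.633 1.927
v 1.667 -1.293 1.113
v 1.471 -0.959 2.354
v 2.482 -0.486 1.025
v 2.286 -0.152 2.266
v -2.389 -3.938 -3.104
v -3.398 -2.812 -1.604
v -1.349 -2.669 -3.356
v -2.358 -1.544 -1.855
v -1.622 -4.396 -2.245
v -2.631 -3.271 -0.744
v -0.582 -3.128 -2.496
v -1.591 -2.002 -0.996
f 1 12 6
f 1 6 2
f 1 2 8
f 1 8 11
f 1 11 12
f 2 6 10
f 6 12 5
f 12 11 3
f 11 8 7
f 8 2 9
f 4 10 5
f 4 5 3
f 4 3 7
f 4 7 9
f 4 9 10
f 5 10 6
f 3 5 12
f 7 3 11
f 9 7 8
f 10 9 2
f 14 16 13
f 17 14 13
f 13 16 15
f 15 17 13
f 14 20 16
f 18 14 17
f 18 20 14
f 16 20 15
f 19 17 15
f 15 20 19
f 19 18 17
f 20 18 19
f 22 24 21
f 25 22 21
f 21 24 23
f 23 25 21
f 22 28 24
f 26 22 25
f 26 28 22
f 24 28 23
f 27 25 23
f 23 28 27
f 27 26 25
f 28 26 27
f 30 32 29
f 33 30 29
f 29 32 31
f 31 33 29
f 30 36 32
f 34 30 33
f 34 36 30
f 32 36 31
f 35 33 31
f 31 36 35
f 35 34 33
f 36 34 35



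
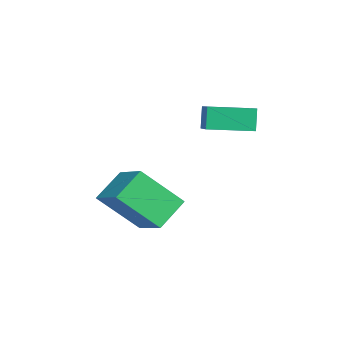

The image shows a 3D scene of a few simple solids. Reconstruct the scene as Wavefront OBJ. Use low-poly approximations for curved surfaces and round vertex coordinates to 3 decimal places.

v 2.247 -1.333 -5.269
v 2.338 -2.715 -3.882
v 1.476 -0.566 -4.453
v 1.567 -1.947 -3.066
v 3.513 -0.673 -4.694
v 3.604 -2.054 -3.307
v 2.742 0.095 -3.878
v 2.833 -1.287 -2.491
v 1.045 0.649 -1.319
v 0.74 0.7 -0.453
v 0.962 2.222 -1.442
v 0.656 2.273 -0.575
v 2.524 0.767 -0.805
v 2.218 0.818 0.062
v 2.44 2.34 -0.927
v 2.135 2.391 -0.061
f 2 4 1
f 5 2 1
f 1 4 3
f 3 5 1
f 2 8 4
f 6 2 5
f 6 8 2
f 4 8 3
f 7 5 3
f 3 8 7
f 7 6 5
f 8 6 7
f 10 12 9
f 13 10 9
f 9 12 11
f 11 13 9
f 10 16 12
f 14 10 13
f 14 16 10
f 12 16 11
f 15 13 11
f 11 16 15
f 15 14 13
f 16 14 15



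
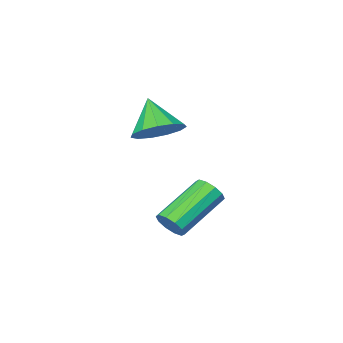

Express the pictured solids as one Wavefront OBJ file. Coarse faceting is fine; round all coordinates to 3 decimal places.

v 4.329 0.895 -1.304
v 4.607 1.051 -0.761
v 2.749 0.782 0.267
v 2.471 0.625 -0.276
v 4.469 1.377 -0.924
v 2.612 1.107 0.104
v 4.278 1.518 -1.232
v 2.421 1.249 -0.204
v 4.106 1.422 -1.568
v 2.249 1.153 -0.54
v 4.02 1.124 -1.803
v 2.162 0.855 -0.775
v 4.051 0.738 -1.847
v 2.193 0.469 -0.819
v 4.188 0.413 -1.684
v 2.331 0.143 -0.656
v 4.379 0.271 -1.376
v 2.522 0.002 -0.348
v 4.551 0.367 -1.04
v 2.694 0.098 -0.012
v 4.638 0.665 -0.805
v 2.78 0.396 0.223
v 4.052 -0.176 2.675
v 4.509 0.441 3.285
v 3.828 -1.144 3.825
v 3.974 0.579 3.296
v 3.464 0.477 3.11
v 3.141 0.167 2.786
v 3.107 -0.251 2.427
v 3.374 -0.645 2.147
v 3.855 -0.89 2.034
v 4.4 -0.909 2.125
v 4.834 -0.694 2.391
v 5.02 -0.315 2.747
v 4.899 0.108 3.08
f 2 1 5
f 2 5 3
f 3 5 6
f 3 6 4
f 5 1 7
f 5 7 6
f 6 7 8
f 6 8 4
f 7 1 9
f 7 9 8
f 8 9 10
f 8 10 4
f 9 1 11
f 9 11 10
f 10 11 12
f 10 12 4
f 11 1 13
f 11 13 12
f 12 13 14
f 12 14 4
f 13 1 15
f 13 15 14
f 14 15 16
f 14 16 4
f 15 1 17
f 15 17 16
f 16 17 18
f 16 18 4
f 17 1 19
f 17 19 18
f 18 19 20
f 18 20 4
f 19 1 21
f 19 21 20
f 20 21 22
f 20 22 4
f 21 1 2
f 21 2 22
f 22 2 3
f 22 3 4
f 24 23 26
f 24 26 25
f 26 23 27
f 26 27 25
f 27 23 28
f 27 28 25
f 28 23 29
f 28 29 25
f 29 23 30
f 29 30 25
f 30 23 31
f 30 31 25
f 31 23 32
f 31 32 25
f 32 23 33
f 32 33 25
f 33 23 34
f 33 34 25
f 34 23 35
f 34 35 25
f 35 23 24
f 35 24 25



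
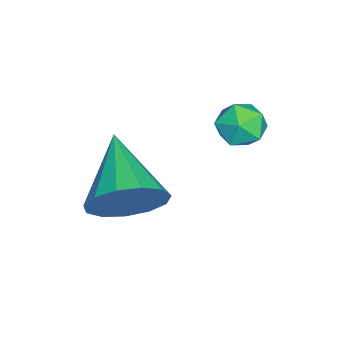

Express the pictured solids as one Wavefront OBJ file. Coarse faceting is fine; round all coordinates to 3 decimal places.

v 2.618 -0.509 -3.226
v 3.117 -0.608 -2.365
v 0.962 -1.271 -2.354
v 2.885 -0.095 -2.356
v 2.569 0.287 -2.623
v 2.268 0.416 -3.082
v 2.078 0.252 -3.586
v 2.059 -0.155 -3.976
v 2.218 -0.673 -4.128
v 2.504 -1.14 -3.993
v 2.826 -1.406 -3.615
v 3.081 -1.388 -3.113
v 3.19 -1.09 -2.647
v 1.373 2.246 -0.572
v 1.908 1.841 -0.626
v 0.892 1.719 -1.394
v 1.427 1.314 -1.448
v 1.025 1.271 -0.91
v 1.322 1.597 -0.402
v 1.478 1.963 -1.618
v 1.775 2.289 -1.11
v 1.973 1.666 -1.272
v 1.693 1.239 -0.835
v 1.107 2.321 -1.185
v 0.827 1.894 -0.748
f 2 1 4
f 2 4 3
f 4 1 5
f 4 5 3
f 5 1 6
f 5 6 3
f 6 1 7
f 6 7 3
f 7 1 8
f 7 8 3
f 8 1 9
f 8 9 3
f 9 1 10
f 9 10 3
f 10 1 11
f 10 11 3
f 11 1 12
f 11 12 3
f 12 1 13
f 12 13 3
f 13 1 2
f 13 2 3
f 14 25 19
f 14 19 15
f 14 15 21
f 14 21 24
f 14 24 25
f 15 19 23
f 19 25 18
f 25 24 16
f 24 21 20
f 21 15 22
f 17 23 18
f 17 18 16
f 17 16 20
f 17 20 22
f 17 22 23
f 18 23 19
f 16 18 25
f 20 16 24
f 22 20 21
f 23 22 15



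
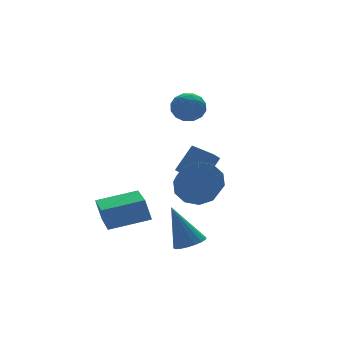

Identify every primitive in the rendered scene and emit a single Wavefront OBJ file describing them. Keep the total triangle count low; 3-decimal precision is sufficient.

v -0.378 0.564 -3.017
v 0.347 0.76 -2.241
v -0.357 -0.888 -1.167
v -1.082 -1.084 -1.943
v -0.21 1.096 -2.092
v -0.915 -0.553 -1.018
v -0.832 1.228 -2.296
v -1.536 -0.421 -1.222
v -1.28 1.107 -2.776
v -1.984 -0.542 -1.702
v -1.383 0.779 -3.348
v -2.088 -0.87 -2.274
v -1.103 0.368 -3.793
v -1.807 -1.28 -2.719
v -0.545 0.033 -3.942
v -1.25 -1.616 -2.868
v 0.076 -0.099 -3.738
v -0.628 -1.748 -2.664
v 0.524 0.022 -3.258
v -0.18 -1.627 -2.184
v 0.628 0.35 -2.686
v -0.077 -1.299 -1.612
v -4.977 0.064 -4.576
v -5.18 0.304 -3.469
v -4.316 2.136 -4.904
v -4.519 2.376 -3.798
v -3.121 -0.456 -4.122
v -3.324 -0.216 -3.016
v -2.46 1.616 -4.451
v -2.663 1.856 -3.344
v -2.313 -2.497 -4.884
v -1.893 -1.873 -4.996
v -2.847 -1.783 -2.916
v -2.197 -1.781 -5.112
v -2.524 -1.83 -5.183
v -2.809 -2.012 -5.194
v -2.996 -2.289 -5.144
v -3.048 -2.608 -5.043
v -2.954 -2.904 -4.91
v -2.733 -3.12 -4.772
v -2.429 -3.212 -4.656
v -2.102 -3.163 -4.585
v -1.817 -2.981 -4.574
v -1.63 -2.704 -4.623
v -1.578 -2.385 -4.725
v -1.672 -2.089 -4.858
v -0.49 2.512 1.807
v 0.138 2.947 1.386
v -0.138 1.333 1.114
v 0.49 1.768 0.693
v 0.566 1.611 1.548
v 0.349 2.34 1.976
v -0.349 1.94 0.524
v -0.566 2.669 0.952
v 0.225 2.594 0.593
v 0.791 2.391 1.225
v -0.791 1.889 1.275
v -0.225 1.686 1.907
v -0.207 2.833 1.657
v 0.207 1.447 0.843
v 0.252 1.355 1.345
v 0.621 1.611 1.098
v -0.083 2.476 2.004
v 0.286 2.732 1.757
v 0.538 1.947 1.852
v -0.286 1.548 0.743
v 0.083 1.804 0.496
v -0.621 2.669 1.402
v -0.252 2.925 1.155
v -0.538 2.333 0.648
v 0.214 2.881 0.943
v 0.421 2.188 0.536
v -0.073 2.289 0.437
v -0.2 2.718 0.689
v 0.546 2.762 1.315
v 0.753 2.069 0.908
v 0.798 1.976 1.411
v 0.67 2.405 1.662
v 0.597 2.554 0.849
v -0.753 2.211 1.592
v -0.546 1.518 1.185
v -0.67 1.875 0.838
v -0.798 2.304 1.089
v -0.421 2.092 1.964
v -0.214 1.399 1.557
v 0.2 1.562 1.811
v 0.073 1.991 2.063
v -0.597 1.726 1.651
v 1.22 2.976 -3.994
v 0.391 2.036 -3.265
v 0.554 3.85 -3.624
v -0.275 2.91 -2.895
v 2.175 3.15 -2.685
v 1.346 2.21 -1.956
v 1.509 4.024 -2.315
v 0.68 3.084 -1.586
f 2 1 5
f 2 5 3
f 3 5 6
f 3 6 4
f 5 1 7
f 5 7 6
f 6 7 8
f 6 8 4
f 7 1 9
f 7 9 8
f 8 9 10
f 8 10 4
f 9 1 11
f 9 11 10
f 10 11 12
f 10 12 4
f 11 1 13
f 11 13 12
f 12 13 14
f 12 14 4
f 13 1 15
f 13 15 14
f 14 15 16
f 14 16 4
f 15 1 17
f 15 17 16
f 16 17 18
f 16 18 4
f 17 1 19
f 17 19 18
f 18 19 20
f 18 20 4
f 19 1 21
f 19 21 20
f 20 21 22
f 20 22 4
f 21 1 2
f 21 2 22
f 22 2 3
f 22 3 4
f 24 26 23
f 27 24 23
f 23 26 25
f 25 27 23
f 24 30 26
f 28 24 27
f 28 30 24
f 26 30 25
f 29 27 25
f 25 30 29
f 29 28 27
f 30 28 29
f 32 31 34
f 32 34 33
f 34 31 35
f 34 35 33
f 35 31 36
f 35 36 33
f 36 31 37
f 36 37 33
f 37 31 38
f 37 38 33
f 38 31 39
f 38 39 33
f 39 31 40
f 39 40 33
f 40 31 41
f 40 41 33
f 41 31 42
f 41 42 33
f 42 31 43
f 42 43 33
f 43 31 44
f 43 44 33
f 44 31 45
f 44 45 33
f 45 31 46
f 45 46 33
f 46 31 32
f 46 32 33
f 47 84 63
f 84 58 87
f 63 87 52
f 84 87 63
f 47 63 59
f 63 52 64
f 59 64 48
f 63 64 59
f 47 59 68
f 59 48 69
f 68 69 54
f 59 69 68
f 47 68 80
f 68 54 83
f 80 83 57
f 68 83 80
f 47 80 84
f 80 57 88
f 84 88 58
f 80 88 84
f 48 64 75
f 64 52 78
f 75 78 56
f 64 78 75
f 52 87 65
f 87 58 86
f 65 86 51
f 87 86 65
f 58 88 85
f 88 57 81
f 85 81 49
f 88 81 85
f 57 83 82
f 83 54 70
f 82 70 53
f 83 70 82
f 54 69 74
f 69 48 71
f 74 71 55
f 69 71 74
f 50 76 62
f 76 56 77
f 62 77 51
f 76 77 62
f 50 62 60
f 62 51 61
f 60 61 49
f 62 61 60
f 50 60 67
f 60 49 66
f 67 66 53
f 60 66 67
f 50 67 72
f 67 53 73
f 72 73 55
f 67 73 72
f 50 72 76
f 72 55 79
f 76 79 56
f 72 79 76
f 51 77 65
f 77 56 78
f 65 78 52
f 77 78 65
f 49 61 85
f 61 51 86
f 85 86 58
f 61 86 85
f 53 66 82
f 66 49 81
f 82 81 57
f 66 81 82
f 55 73 74
f 73 53 70
f 74 70 54
f 73 70 74
f 56 79 75
f 79 55 71
f 75 71 48
f 79 71 75
f 90 92 89
f 93 90 89
f 89 92 91
f 91 93 89
f 90 96 92
f 94 90 93
f 94 96 90
f 92 96 91
f 95 93 91
f 91 96 95
f 95 94 93
f 96 94 95



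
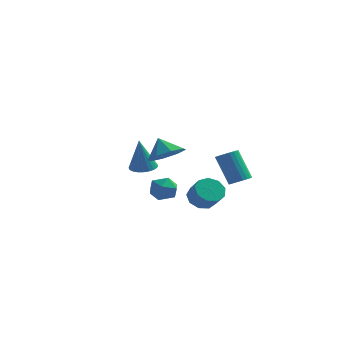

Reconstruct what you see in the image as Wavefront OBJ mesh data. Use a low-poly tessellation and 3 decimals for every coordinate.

v 1.341 -2.007 -0.382
v 1.84 -2.335 -1.015
v 2.498 -2.961 -0.17
v 1.999 -2.633 0.462
v 2.072 -1.824 -0.816
v 2.73 -2.45 0.028
v 1.962 -1.399 -0.415
v 2.62 -2.025 0.429
v 1.561 -1.258 0.002
v 2.219 -1.884 0.846
v 1.057 -1.468 0.239
v 1.715 -2.094 1.083
v 0.686 -1.93 0.186
v 1.344 -2.556 1.03
v 0.621 -2.428 -0.133
v 1.28 -3.054 0.711
v 0.893 -2.729 -0.569
v 1.552 -3.355 0.275
v 1.375 -2.692 -0.917
v 2.033 -3.318 -0.073
v 2.695 0.615 0.023
v 3.277 0.528 0.342
v 2.368 0.959 2.117
v 1.785 1.045 1.797
v 3.285 0.8 0.28
v 2.376 1.231 2.055
v 3.19 1.039 0.174
v 2.281 1.47 1.948
v 3.01 1.205 0.041
v 2.101 1.636 1.816
v 2.775 1.269 -0.095
v 1.866 1.7 1.68
v 2.527 1.22 -0.21
v 1.617 1.651 1.564
v 2.307 1.066 -0.285
v 1.398 1.497 1.489
v 2.154 0.834 -0.307
v 1.245 1.265 1.467
v 2.095 0.564 -0.272
v 1.186 0.995 1.502
v 2.14 0.303 -0.186
v 1.23 0.733 1.589
v 2.28 0.096 -0.064
v 1.371 0.526 1.711
v 2.492 -0.022 0.073
v 1.583 0.409 1.848
v 2.739 -0.029 0.202
v 1.83 0.401 1.976
v 2.979 0.075 0.299
v 2.069 0.505 2.074
v 3.169 0.272 0.349
v 2.26 0.702 2.124
v -2.693 1.447 -1.492
v -1.982 1.97 -1.771
v -1.738 0.49 -0.849
v -1.027 1.013 -1.128
v -1.602 1.325 -0.474
v -2.193 1.916 -0.871
v -1.527 0.544 -1.749
v -2.118 1.135 -2.146
v -1.262 1.411 -1.929
v -1.308 1.894 -1.142
v -2.412 0.566 -1.478
v -2.458 1.049 -0.691
v -0.038 -3.651 3.066
v 0.771 -2.978 3.308
v -0.642 -3.289 4.074
v 0.194 -2.622 2.835
v -0.519 -2.869 2.497
v -0.95 -3.574 2.492
v -0.847 -4.325 2.824
v -0.27 -4.68 3.297
v 0.442 -4.433 3.635
v 0.874 -3.728 3.639
v -3.804 3.497 -0.616
v -3.055 3.14 -0.642
v -3.916 3.103 1.516
v -2.976 3.448 -0.581
v -3.023 3.763 -0.525
v -3.189 4.038 -0.483
v -3.448 4.231 -0.461
v -3.762 4.312 -0.463
v -4.082 4.268 -0.488
v -4.36 4.108 -0.532
v -4.553 3.854 -0.589
v -4.632 3.546 -0.65
v -4.585 3.23 -0.706
v -4.419 2.955 -0.748
v -4.159 2.763 -0.77
v -3.846 2.682 -0.768
v -3.526 2.725 -0.743
v -3.248 2.886 -0.699
f 2 1 5
f 2 5 3
f 3 5 6
f 3 6 4
f 5 1 7
f 5 7 6
f 6 7 8
f 6 8 4
f 7 1 9
f 7 9 8
f 8 9 10
f 8 10 4
f 9 1 11
f 9 11 10
f 10 11 12
f 10 12 4
f 11 1 13
f 11 13 12
f 12 13 14
f 12 14 4
f 13 1 15
f 13 15 14
f 14 15 16
f 14 16 4
f 15 1 17
f 15 17 16
f 16 17 18
f 16 18 4
f 17 1 19
f 17 19 18
f 18 19 20
f 18 20 4
f 19 1 2
f 19 2 20
f 20 2 3
f 20 3 4
f 22 21 25
f 22 25 23
f 23 25 26
f 23 26 24
f 25 21 27
f 25 27 26
f 26 27 28
f 26 28 24
f 27 21 29
f 27 29 28
f 28 29 30
f 28 30 24
f 29 21 31
f 29 31 30
f 30 31 32
f 30 32 24
f 31 21 33
f 31 33 32
f 32 33 34
f 32 34 24
f 33 21 35
f 33 35 34
f 34 35 36
f 34 36 24
f 35 21 37
f 35 37 36
f 36 37 38
f 36 38 24
f 37 21 39
f 37 39 38
f 38 39 40
f 38 40 24
f 39 21 41
f 39 41 40
f 40 41 42
f 40 42 24
f 41 21 43
f 41 43 42
f 42 43 44
f 42 44 24
f 43 21 45
f 43 45 44
f 44 45 46
f 44 46 24
f 45 21 47
f 45 47 46
f 46 47 48
f 46 48 24
f 47 21 49
f 47 49 48
f 48 49 50
f 48 50 24
f 49 21 51
f 49 51 50
f 50 51 52
f 50 52 24
f 51 21 22
f 51 22 52
f 52 22 23
f 52 23 24
f 53 64 58
f 53 58 54
f 53 54 60
f 53 60 63
f 53 63 64
f 54 58 62
f 58 64 57
f 64 63 55
f 63 60 59
f 60 54 61
f 56 62 57
f 56 57 55
f 56 55 59
f 56 59 61
f 56 61 62
f 57 62 58
f 55 57 64
f 59 55 63
f 61 59 60
f 62 61 54
f 66 65 68
f 66 68 67
f 68 65 69
f 68 69 67
f 69 65 70
f 69 70 67
f 70 65 71
f 70 71 67
f 71 65 72
f 71 72 67
f 72 65 73
f 72 73 67
f 73 65 74
f 73 74 67
f 74 65 66
f 74 66 67
f 76 75 78
f 76 78 77
f 78 75 79
f 78 79 77
f 79 75 80
f 79 80 77
f 80 75 81
f 80 81 77
f 81 75 82
f 81 82 77
f 82 75 83
f 82 83 77
f 83 75 84
f 83 84 77
f 84 75 85
f 84 85 77
f 85 75 86
f 85 86 77
f 86 75 87
f 86 87 77
f 87 75 88
f 87 88 77
f 88 75 89
f 88 89 77
f 89 75 90
f 89 90 77
f 90 75 91
f 90 91 77
f 91 75 92
f 91 92 77
f 92 75 76
f 92 76 77



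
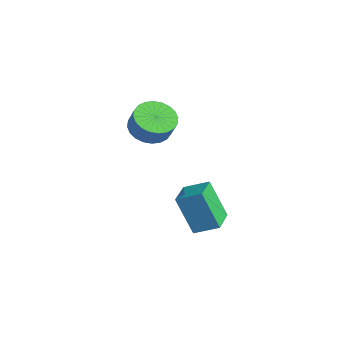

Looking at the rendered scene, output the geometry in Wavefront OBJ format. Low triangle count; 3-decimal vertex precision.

v -1.356 3.788 1.923
v -0.544 4.264 1.457
v -0.012 4.328 2.452
v -0.824 3.852 2.917
v -0.776 4.585 1.561
v -0.244 4.649 2.556
v -1.097 4.785 1.719
v -0.565 4.849 2.714
v -1.457 4.833 1.909
v -0.925 4.897 2.904
v -1.801 4.722 2.1
v -1.269 4.786 3.095
v -2.078 4.469 2.265
v -1.546 4.533 3.26
v -2.245 4.112 2.377
v -1.713 4.176 3.372
v -2.277 3.706 2.42
v -1.745 3.77 3.415
v -2.168 3.312 2.388
v -1.636 3.376 3.383
v -1.936 2.991 2.284
v -1.404 3.055 3.279
v -1.615 2.791 2.126
v -1.083 2.855 3.121
v -1.255 2.743 1.936
v -0.723 2.807 2.931
v -0.911 2.854 1.745
v -0.379 2.918 2.74
v -0.634 3.107 1.58
v -0.102 3.171 2.575
v -0.467 3.464 1.468
v 0.065 3.528 2.463
v -0.435 3.87 1.425
v 0.097 3.934 2.42
v 4.455 3.02 -1.202
v 3.676 2.536 0.665
v 3.389 3.967 -1.401
v 2.61 3.483 0.466
v 5.17 3.937 -0.666
v 4.391 3.453 1.201
v 4.104 4.884 -0.865
v 3.325 4.4 1.002
f 2 1 5
f 2 5 3
f 3 5 6
f 3 6 4
f 5 1 7
f 5 7 6
f 6 7 8
f 6 8 4
f 7 1 9
f 7 9 8
f 8 9 10
f 8 10 4
f 9 1 11
f 9 11 10
f 10 11 12
f 10 12 4
f 11 1 13
f 11 13 12
f 12 13 14
f 12 14 4
f 13 1 15
f 13 15 14
f 14 15 16
f 14 16 4
f 15 1 17
f 15 17 16
f 16 17 18
f 16 18 4
f 17 1 19
f 17 19 18
f 18 19 20
f 18 20 4
f 19 1 21
f 19 21 20
f 20 21 22
f 20 22 4
f 21 1 23
f 21 23 22
f 22 23 24
f 22 24 4
f 23 1 25
f 23 25 24
f 24 25 26
f 24 26 4
f 25 1 27
f 25 27 26
f 26 27 28
f 26 28 4
f 27 1 29
f 27 29 28
f 28 29 30
f 28 30 4
f 29 1 31
f 29 31 30
f 30 31 32
f 30 32 4
f 31 1 33
f 31 33 32
f 32 33 34
f 32 34 4
f 33 1 2
f 33 2 34
f 34 2 3
f 34 3 4
f 36 38 35
f 39 36 35
f 35 38 37
f 37 39 35
f 36 42 38
f 40 36 39
f 40 42 36
f 38 42 37
f 41 39 37
f 37 42 41
f 41 40 39
f 42 40 41

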